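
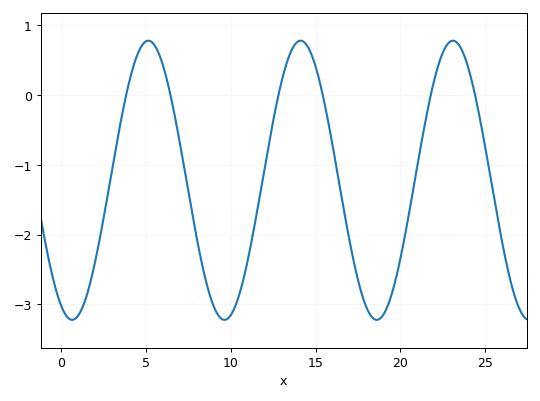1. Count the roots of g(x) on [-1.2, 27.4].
6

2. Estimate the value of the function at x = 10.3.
-3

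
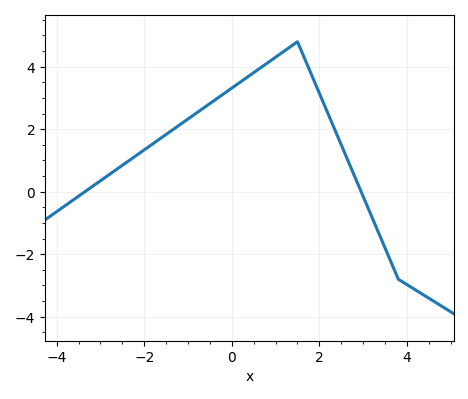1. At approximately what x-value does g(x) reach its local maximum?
1.6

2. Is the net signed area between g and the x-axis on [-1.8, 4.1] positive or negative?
positive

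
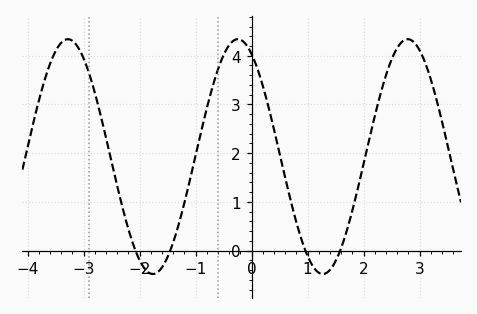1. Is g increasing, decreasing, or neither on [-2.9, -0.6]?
neither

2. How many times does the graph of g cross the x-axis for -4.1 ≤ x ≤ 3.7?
4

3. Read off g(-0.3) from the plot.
4.3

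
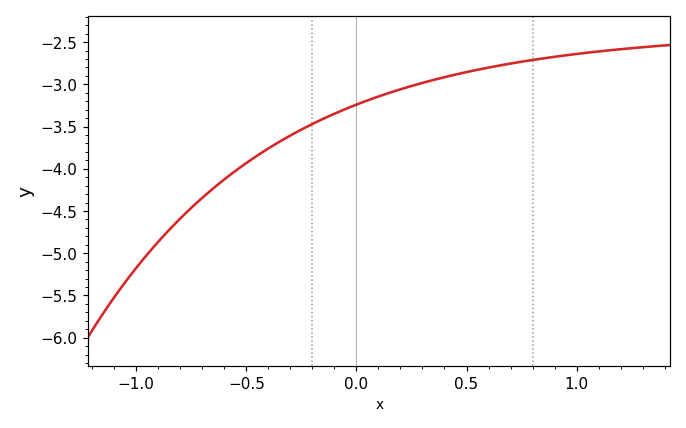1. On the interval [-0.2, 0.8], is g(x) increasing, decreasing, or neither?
increasing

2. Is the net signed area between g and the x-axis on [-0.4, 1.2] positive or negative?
negative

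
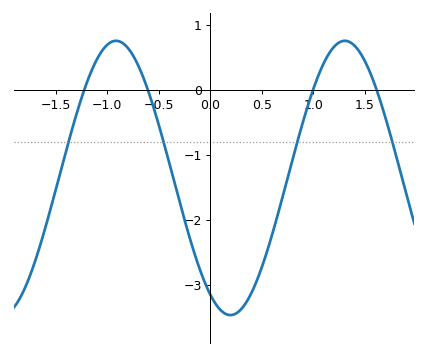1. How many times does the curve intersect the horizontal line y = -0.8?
4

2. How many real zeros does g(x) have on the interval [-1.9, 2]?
4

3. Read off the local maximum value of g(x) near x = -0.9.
0.8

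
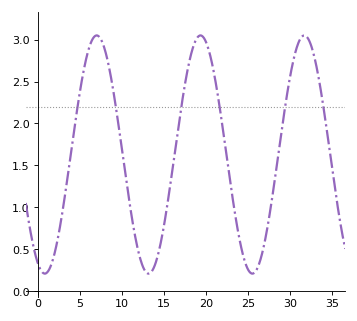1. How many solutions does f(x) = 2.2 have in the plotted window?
6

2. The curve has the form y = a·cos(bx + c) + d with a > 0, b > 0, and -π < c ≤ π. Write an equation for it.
y = 1.42cos(0.51x + 2.7) + 1.63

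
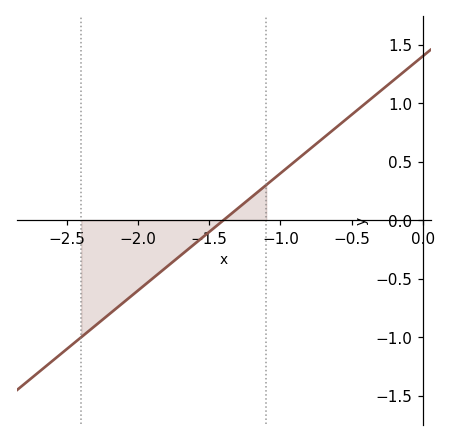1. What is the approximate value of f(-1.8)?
-0.4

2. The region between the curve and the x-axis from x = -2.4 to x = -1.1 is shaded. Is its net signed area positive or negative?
negative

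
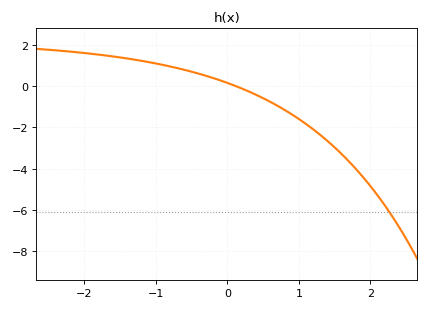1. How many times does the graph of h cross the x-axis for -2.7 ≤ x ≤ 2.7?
1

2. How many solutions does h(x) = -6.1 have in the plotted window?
1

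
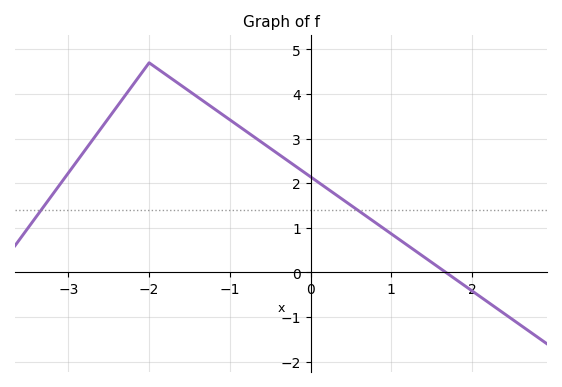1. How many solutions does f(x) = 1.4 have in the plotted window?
2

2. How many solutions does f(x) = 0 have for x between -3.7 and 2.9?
1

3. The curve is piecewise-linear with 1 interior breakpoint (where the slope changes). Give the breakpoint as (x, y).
(-2, 4.7)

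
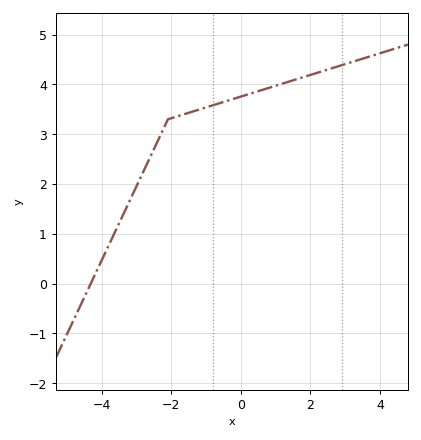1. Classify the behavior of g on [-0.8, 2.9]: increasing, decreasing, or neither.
increasing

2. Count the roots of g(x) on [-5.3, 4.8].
1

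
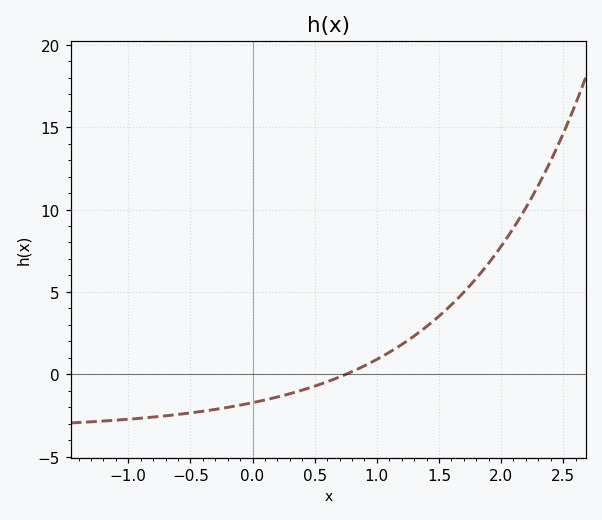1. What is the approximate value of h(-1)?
-2.5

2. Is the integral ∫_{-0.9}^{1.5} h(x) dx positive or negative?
negative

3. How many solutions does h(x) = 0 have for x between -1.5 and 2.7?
1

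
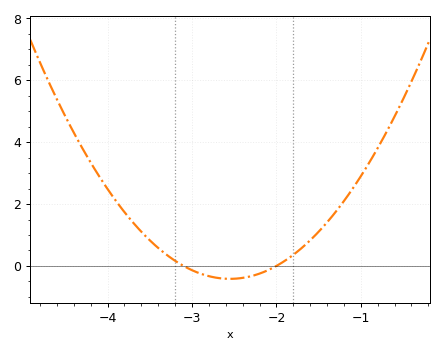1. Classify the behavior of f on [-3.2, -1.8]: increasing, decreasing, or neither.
neither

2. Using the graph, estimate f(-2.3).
-0.331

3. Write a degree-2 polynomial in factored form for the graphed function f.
y = 1.38(x + 3.1)(x + 2)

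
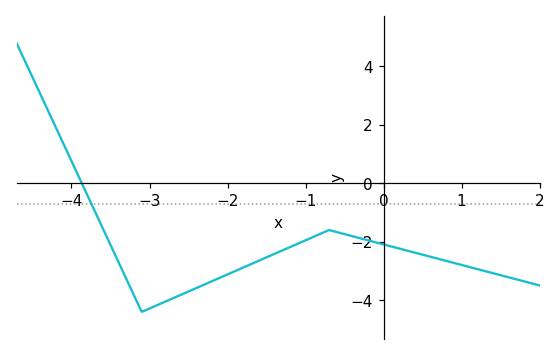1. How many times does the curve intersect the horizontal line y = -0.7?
1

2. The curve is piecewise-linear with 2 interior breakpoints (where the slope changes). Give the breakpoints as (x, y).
(-3.1, -4.4); (-0.7, -1.6)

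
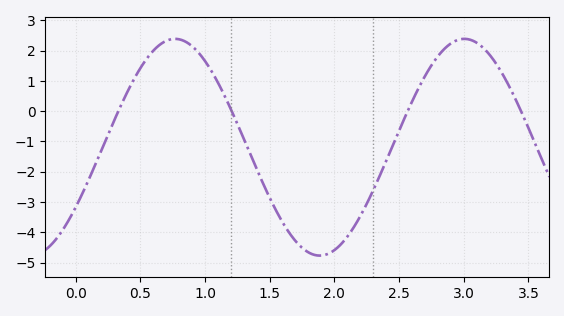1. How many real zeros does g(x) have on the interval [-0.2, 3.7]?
4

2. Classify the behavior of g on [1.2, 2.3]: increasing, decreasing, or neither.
neither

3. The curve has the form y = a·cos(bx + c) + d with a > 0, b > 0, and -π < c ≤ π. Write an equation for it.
y = 3.58cos(2.81x - 2.16) - 1.19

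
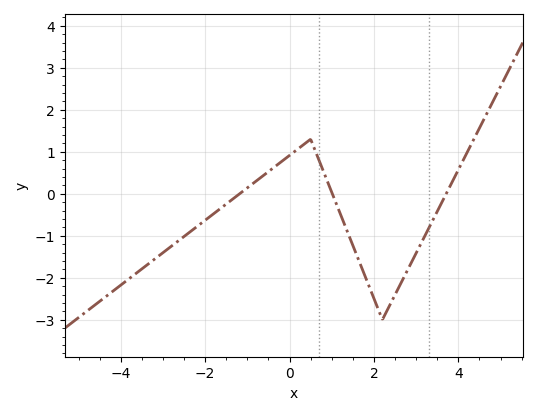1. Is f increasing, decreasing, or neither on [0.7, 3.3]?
neither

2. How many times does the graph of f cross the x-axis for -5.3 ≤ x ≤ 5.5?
3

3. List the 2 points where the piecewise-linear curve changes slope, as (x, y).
(0.5, 1.3); (2.2, -3)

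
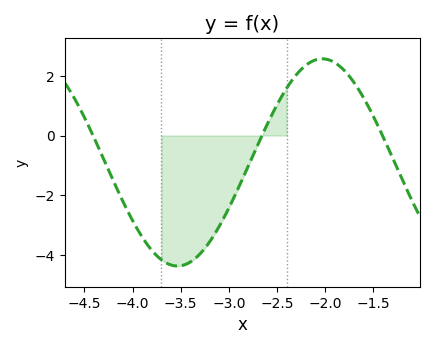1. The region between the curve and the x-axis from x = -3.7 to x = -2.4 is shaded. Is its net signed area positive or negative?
negative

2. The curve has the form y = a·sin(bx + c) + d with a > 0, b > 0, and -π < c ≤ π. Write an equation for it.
y = 3.47sin(2.1x - 0.47) - 0.9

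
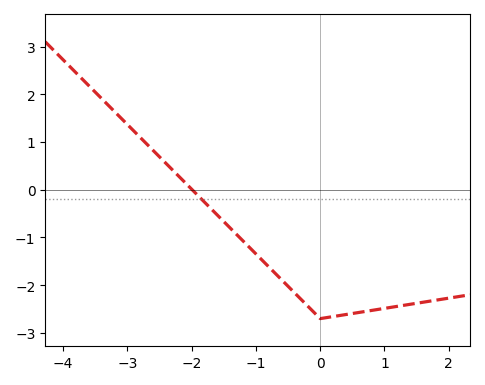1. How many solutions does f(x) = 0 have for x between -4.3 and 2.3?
1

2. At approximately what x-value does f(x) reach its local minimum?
0.001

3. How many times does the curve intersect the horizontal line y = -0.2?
1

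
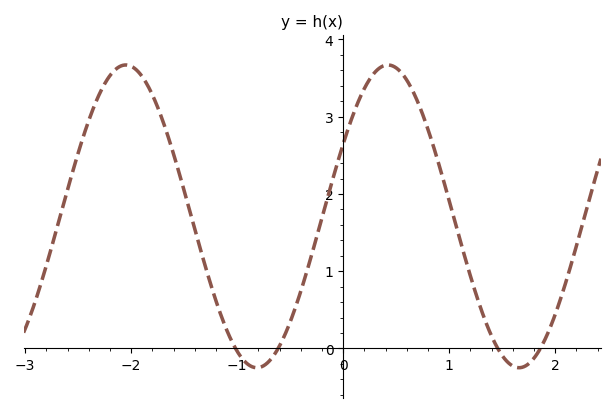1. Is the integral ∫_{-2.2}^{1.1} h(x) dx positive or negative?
positive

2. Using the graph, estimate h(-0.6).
0.035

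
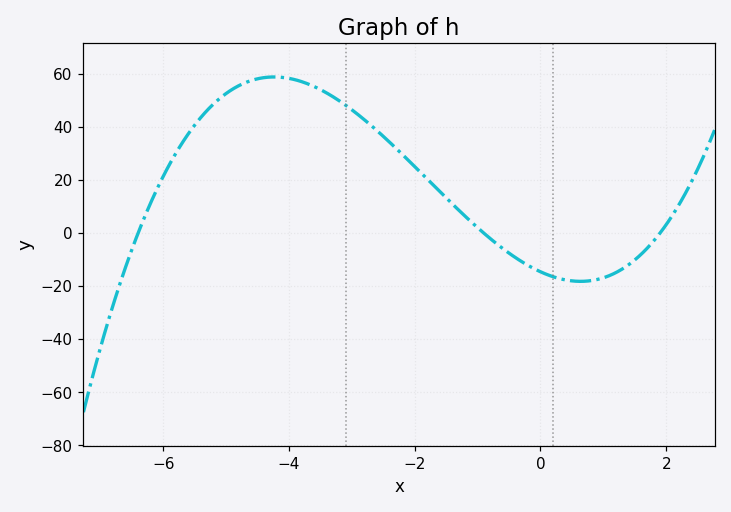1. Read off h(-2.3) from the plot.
32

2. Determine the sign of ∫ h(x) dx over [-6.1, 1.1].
positive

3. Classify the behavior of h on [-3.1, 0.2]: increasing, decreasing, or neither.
decreasing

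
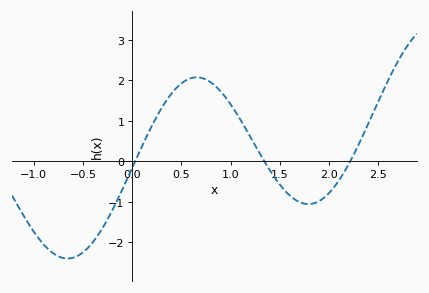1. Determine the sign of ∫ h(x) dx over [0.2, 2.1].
positive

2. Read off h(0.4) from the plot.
1.7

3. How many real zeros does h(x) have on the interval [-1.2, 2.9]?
3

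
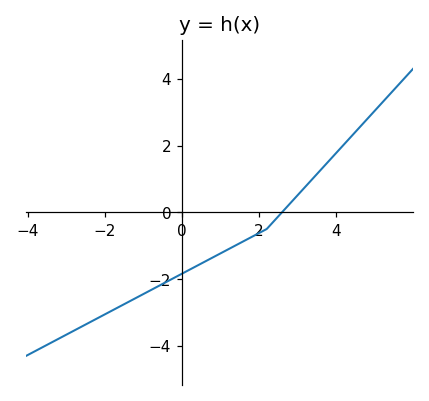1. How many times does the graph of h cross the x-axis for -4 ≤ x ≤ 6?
1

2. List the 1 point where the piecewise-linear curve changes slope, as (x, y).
(2.2, -0.5)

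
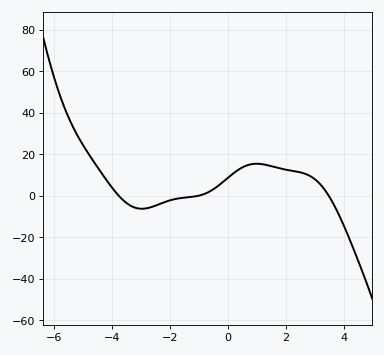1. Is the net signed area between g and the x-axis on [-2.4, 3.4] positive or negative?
positive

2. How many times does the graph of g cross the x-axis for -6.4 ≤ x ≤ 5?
3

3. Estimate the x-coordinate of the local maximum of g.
1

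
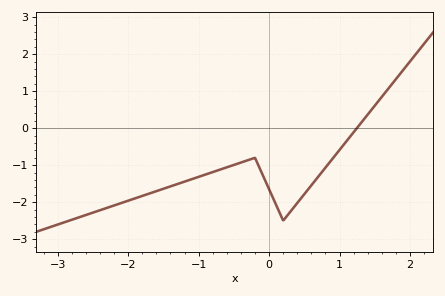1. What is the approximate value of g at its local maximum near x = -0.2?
-0.8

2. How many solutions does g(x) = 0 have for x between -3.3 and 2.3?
1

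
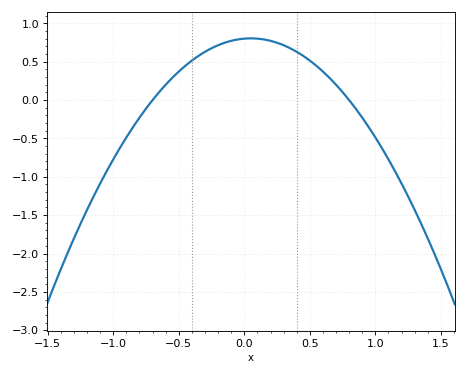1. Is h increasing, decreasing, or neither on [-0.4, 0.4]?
neither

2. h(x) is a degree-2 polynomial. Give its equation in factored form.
y = -1.43(x + 0.7)(x - 0.8)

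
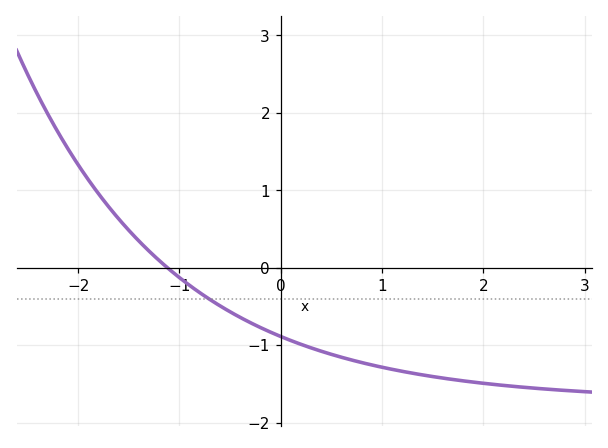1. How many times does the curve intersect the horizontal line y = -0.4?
1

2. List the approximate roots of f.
-1.1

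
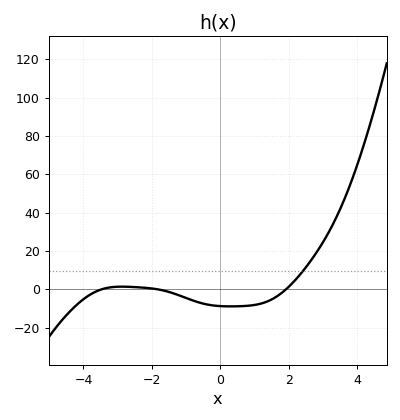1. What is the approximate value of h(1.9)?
0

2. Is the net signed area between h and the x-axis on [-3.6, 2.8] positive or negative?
negative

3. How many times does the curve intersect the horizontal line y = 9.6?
1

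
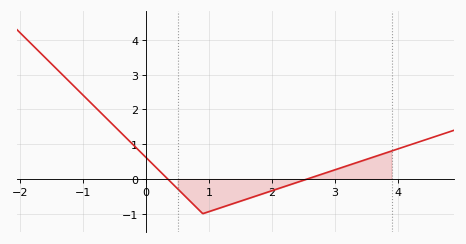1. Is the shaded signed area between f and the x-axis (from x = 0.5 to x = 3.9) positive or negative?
negative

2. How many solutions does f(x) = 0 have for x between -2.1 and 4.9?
2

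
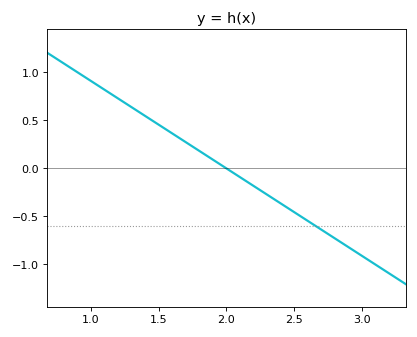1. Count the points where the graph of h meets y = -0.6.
1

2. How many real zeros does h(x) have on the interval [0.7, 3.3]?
1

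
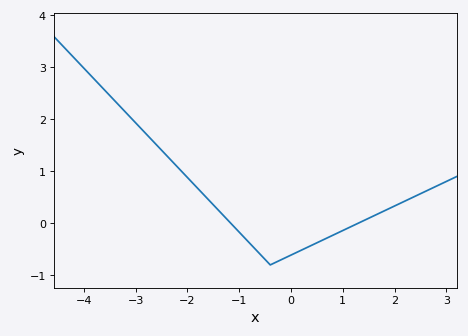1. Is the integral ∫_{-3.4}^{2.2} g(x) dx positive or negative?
positive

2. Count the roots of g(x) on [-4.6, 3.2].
2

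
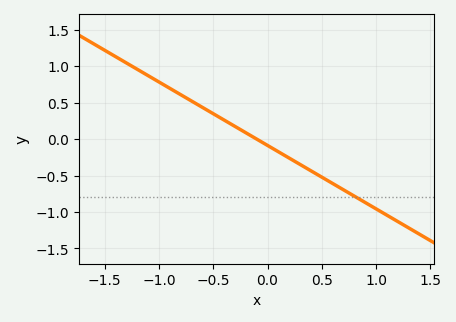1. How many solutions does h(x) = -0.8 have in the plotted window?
1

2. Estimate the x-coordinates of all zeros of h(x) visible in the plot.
-0.1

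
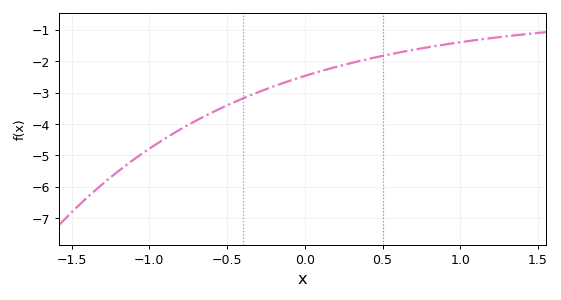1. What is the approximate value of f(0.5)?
-1.83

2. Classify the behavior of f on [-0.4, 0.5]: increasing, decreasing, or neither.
increasing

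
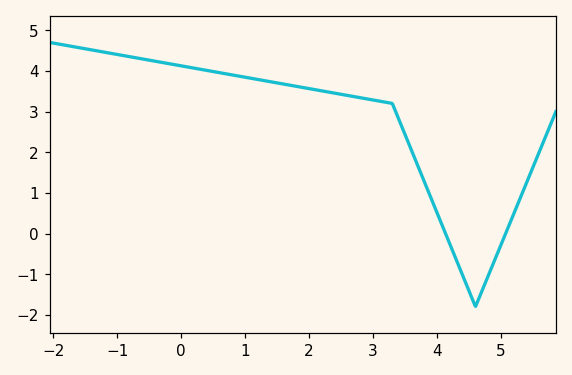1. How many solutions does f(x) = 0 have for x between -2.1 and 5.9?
2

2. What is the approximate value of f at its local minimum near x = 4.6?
-1.8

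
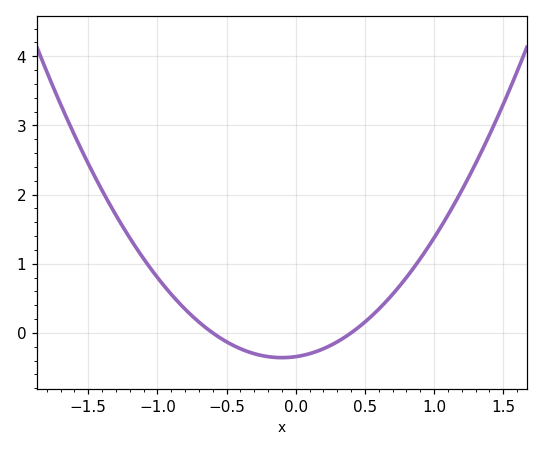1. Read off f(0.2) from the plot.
-0.229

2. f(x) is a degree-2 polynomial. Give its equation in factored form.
y = 1.43(x + 0.6)(x - 0.4)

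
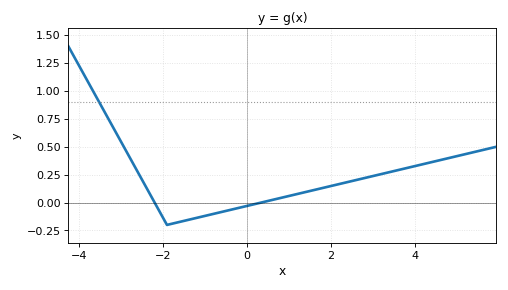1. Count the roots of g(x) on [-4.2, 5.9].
2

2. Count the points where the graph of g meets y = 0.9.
1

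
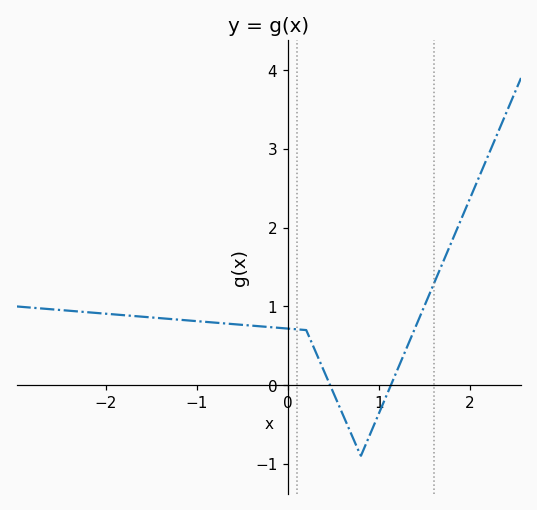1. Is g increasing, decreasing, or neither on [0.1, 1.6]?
neither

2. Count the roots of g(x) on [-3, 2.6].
2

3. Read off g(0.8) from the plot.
-0.9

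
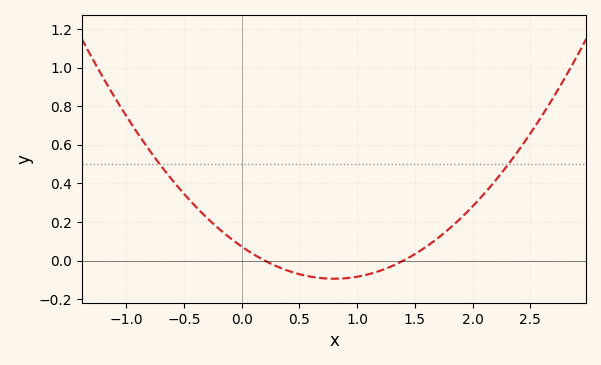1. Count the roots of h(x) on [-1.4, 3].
2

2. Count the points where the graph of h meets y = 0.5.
2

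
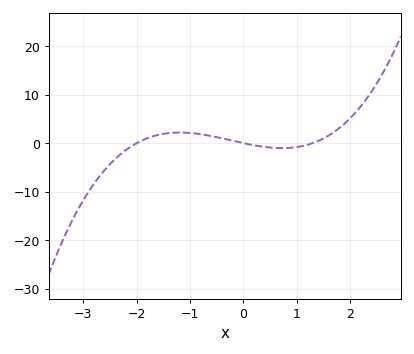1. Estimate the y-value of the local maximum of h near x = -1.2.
2.18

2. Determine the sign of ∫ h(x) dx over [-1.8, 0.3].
positive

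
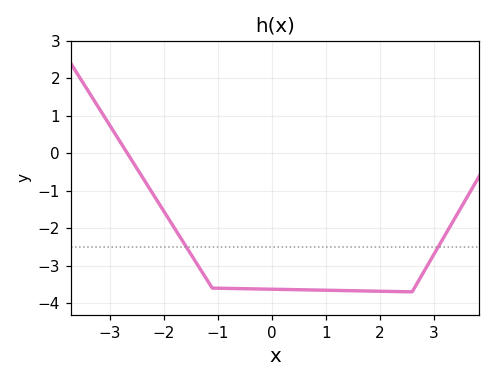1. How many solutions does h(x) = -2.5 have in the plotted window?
2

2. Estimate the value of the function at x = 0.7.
-3.6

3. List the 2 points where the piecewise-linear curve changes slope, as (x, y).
(-1.1, -3.6); (2.6, -3.7)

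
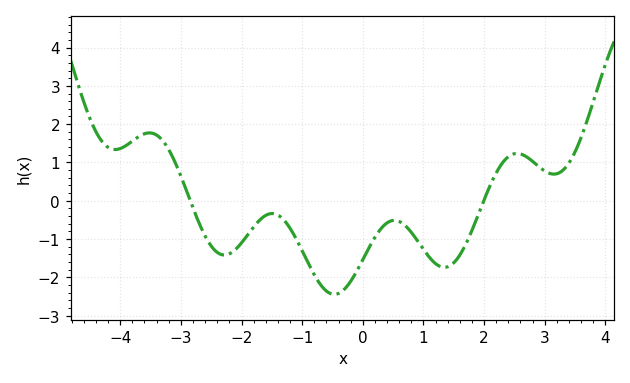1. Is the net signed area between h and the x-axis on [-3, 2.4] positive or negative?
negative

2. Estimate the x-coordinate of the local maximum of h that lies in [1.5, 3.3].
2.6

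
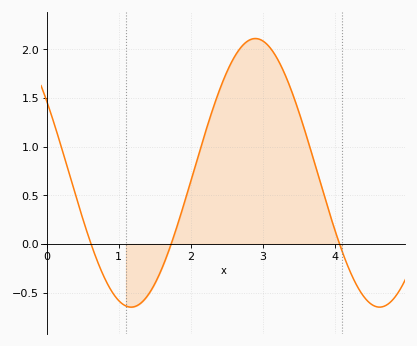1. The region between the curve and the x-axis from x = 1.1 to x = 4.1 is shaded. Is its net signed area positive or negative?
positive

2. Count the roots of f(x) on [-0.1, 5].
3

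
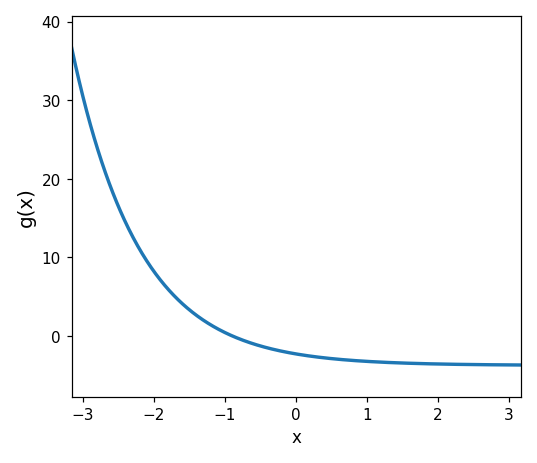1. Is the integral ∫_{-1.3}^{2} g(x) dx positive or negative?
negative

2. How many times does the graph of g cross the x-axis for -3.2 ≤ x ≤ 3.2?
1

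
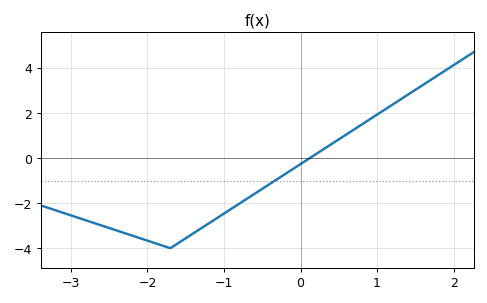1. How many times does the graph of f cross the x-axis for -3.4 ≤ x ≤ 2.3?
1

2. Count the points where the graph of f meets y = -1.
1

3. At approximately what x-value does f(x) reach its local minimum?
-1.7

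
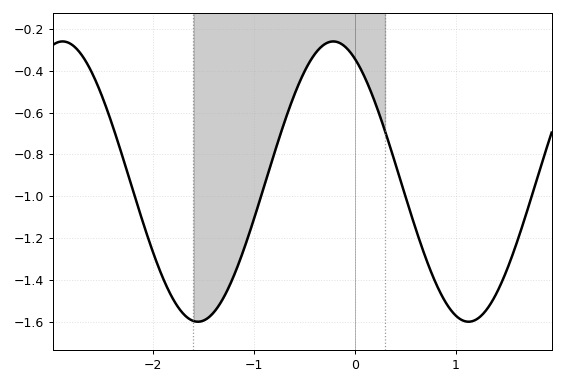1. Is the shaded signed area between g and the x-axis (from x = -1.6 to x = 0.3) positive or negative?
negative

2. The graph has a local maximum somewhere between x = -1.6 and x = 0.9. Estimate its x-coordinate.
-0.213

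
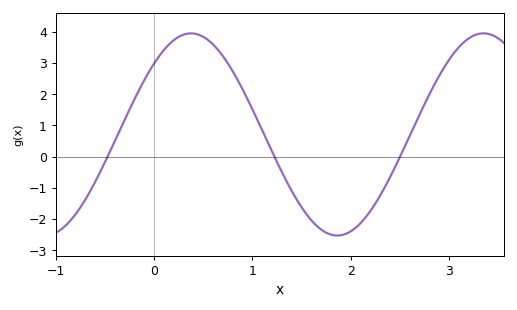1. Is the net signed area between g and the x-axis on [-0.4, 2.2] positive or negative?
positive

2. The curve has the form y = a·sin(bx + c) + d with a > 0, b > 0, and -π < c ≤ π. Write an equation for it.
y = 3.24sin(2.1x + 0.78) + 0.71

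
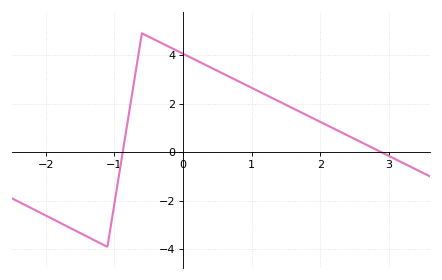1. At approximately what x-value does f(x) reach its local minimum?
-1.1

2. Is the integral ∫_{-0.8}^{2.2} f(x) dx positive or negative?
positive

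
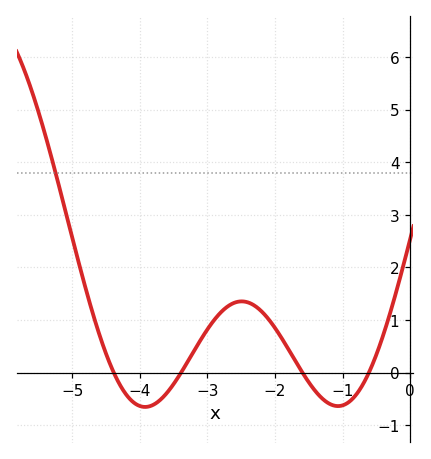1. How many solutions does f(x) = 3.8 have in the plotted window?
1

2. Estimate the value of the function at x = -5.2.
3.6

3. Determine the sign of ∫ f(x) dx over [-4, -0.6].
positive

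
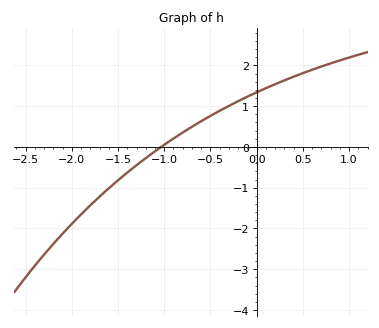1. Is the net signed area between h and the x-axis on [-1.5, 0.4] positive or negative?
positive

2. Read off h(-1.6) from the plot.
-1.01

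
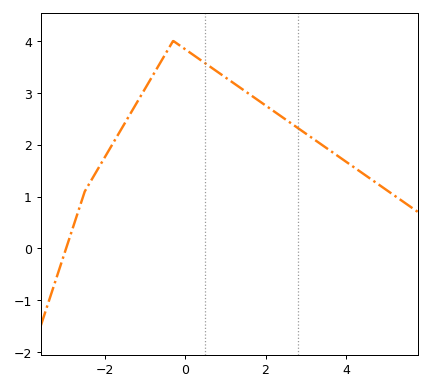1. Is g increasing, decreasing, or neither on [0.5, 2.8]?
decreasing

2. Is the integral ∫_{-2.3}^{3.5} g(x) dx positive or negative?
positive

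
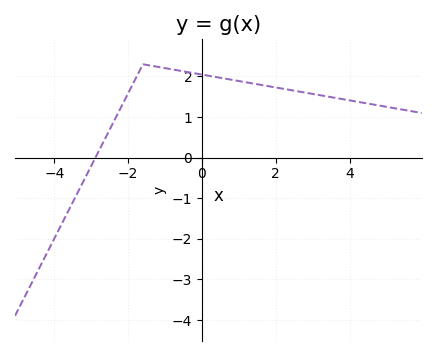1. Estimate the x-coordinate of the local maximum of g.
-1.6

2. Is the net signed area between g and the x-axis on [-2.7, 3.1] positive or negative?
positive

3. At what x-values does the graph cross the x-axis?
-2.8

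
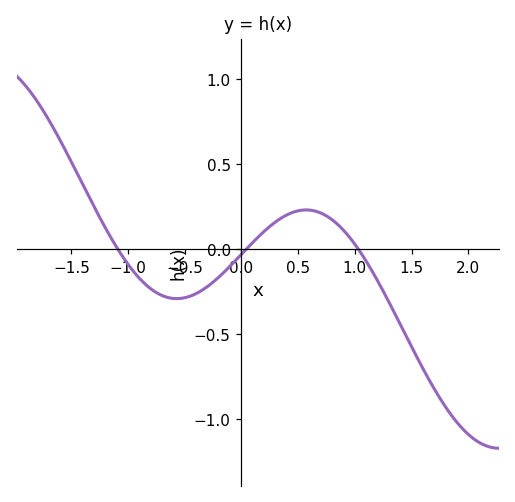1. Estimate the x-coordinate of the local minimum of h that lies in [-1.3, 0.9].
-0.6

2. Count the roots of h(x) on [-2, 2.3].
3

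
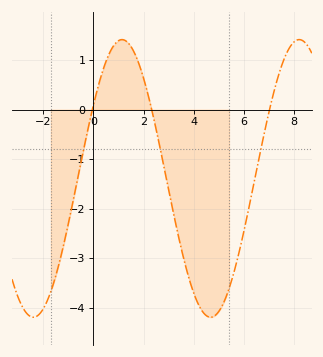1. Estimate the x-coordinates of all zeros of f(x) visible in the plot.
0, 2.4, 7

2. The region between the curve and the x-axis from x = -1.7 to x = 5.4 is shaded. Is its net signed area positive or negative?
negative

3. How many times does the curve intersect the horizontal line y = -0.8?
3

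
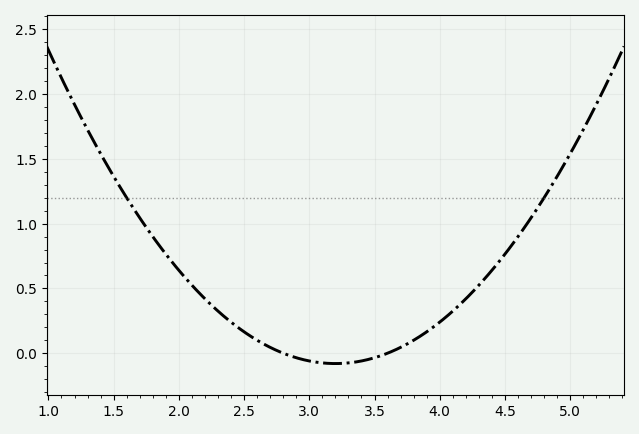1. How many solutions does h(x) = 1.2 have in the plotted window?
2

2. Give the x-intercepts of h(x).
2.8, 3.6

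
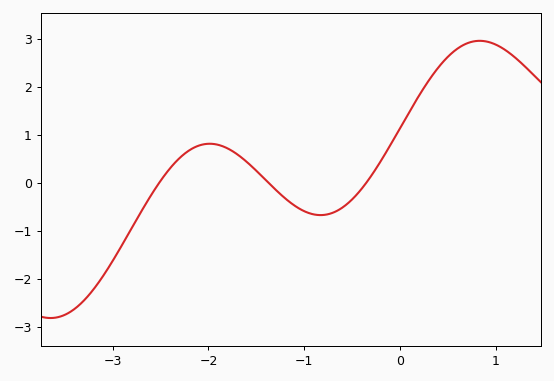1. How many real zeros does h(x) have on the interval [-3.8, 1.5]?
3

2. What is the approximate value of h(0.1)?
1.5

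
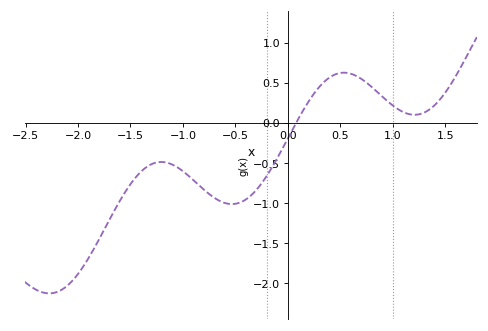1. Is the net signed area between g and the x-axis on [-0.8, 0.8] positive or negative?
negative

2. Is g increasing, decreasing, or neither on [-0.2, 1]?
neither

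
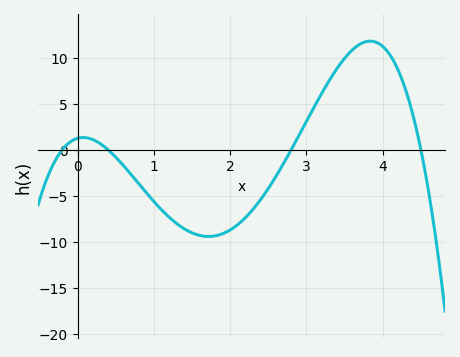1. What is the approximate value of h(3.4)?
9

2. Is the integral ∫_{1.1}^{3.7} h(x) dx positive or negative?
negative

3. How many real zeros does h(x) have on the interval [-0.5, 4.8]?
4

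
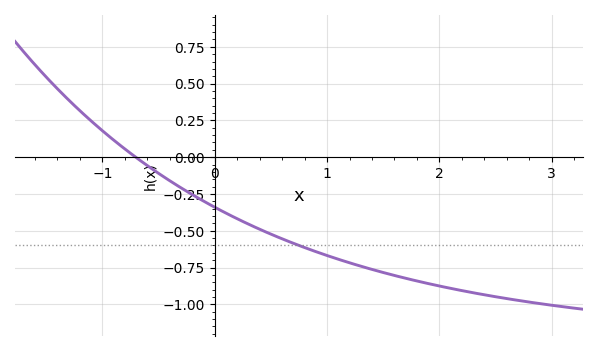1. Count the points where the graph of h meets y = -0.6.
1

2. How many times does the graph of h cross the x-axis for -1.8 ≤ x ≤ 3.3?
1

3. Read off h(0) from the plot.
-0.34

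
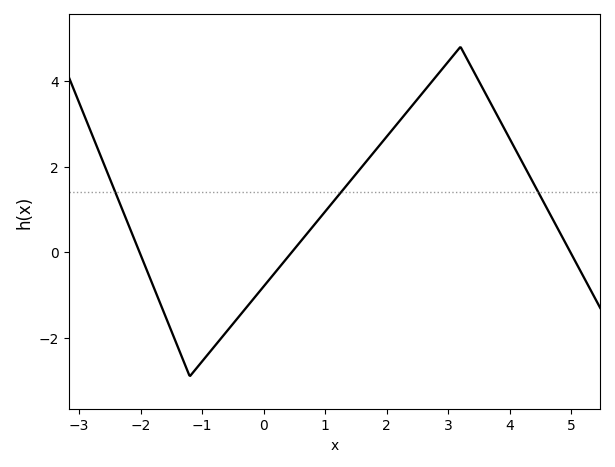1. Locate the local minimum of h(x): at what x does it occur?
-1.2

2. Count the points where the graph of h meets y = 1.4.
3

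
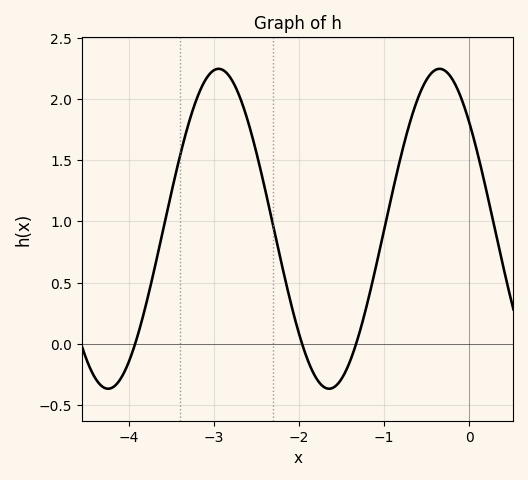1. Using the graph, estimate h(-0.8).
1.55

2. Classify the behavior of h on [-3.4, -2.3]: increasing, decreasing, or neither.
neither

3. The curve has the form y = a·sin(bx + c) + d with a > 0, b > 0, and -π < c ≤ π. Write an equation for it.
y = 1.31sin(2.4x + 2.4) + 0.94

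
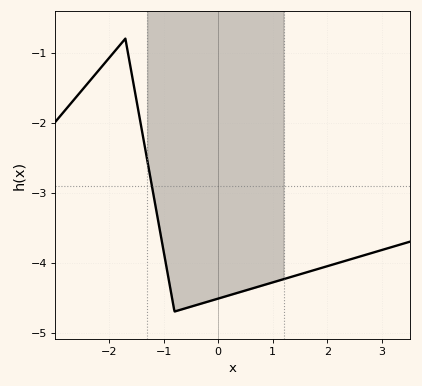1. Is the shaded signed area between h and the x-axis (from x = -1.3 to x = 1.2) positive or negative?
negative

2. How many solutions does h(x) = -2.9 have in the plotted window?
1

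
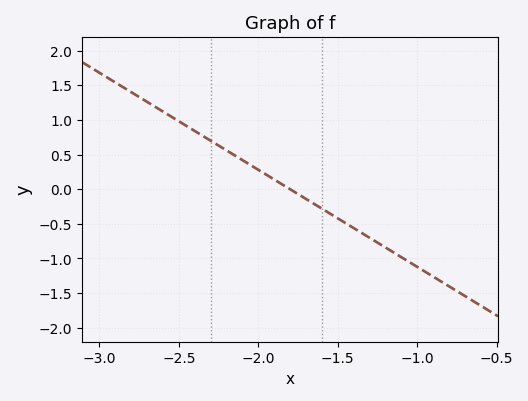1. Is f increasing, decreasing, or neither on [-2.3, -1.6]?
decreasing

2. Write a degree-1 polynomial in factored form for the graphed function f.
y = -1.4(x + 1.8)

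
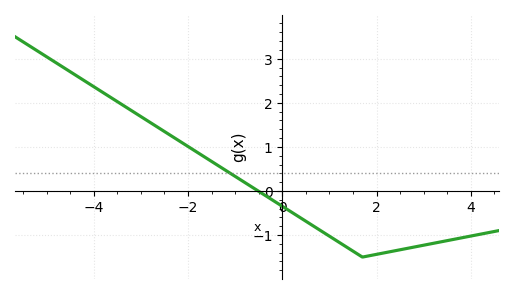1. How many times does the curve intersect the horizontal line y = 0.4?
1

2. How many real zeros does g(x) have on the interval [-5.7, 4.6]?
1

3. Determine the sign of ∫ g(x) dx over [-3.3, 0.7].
positive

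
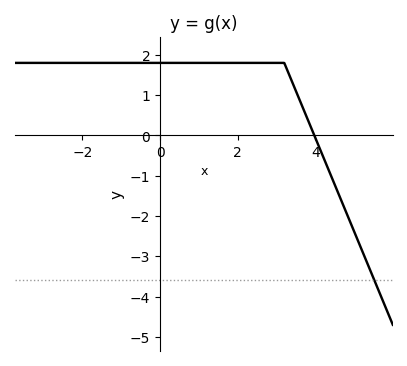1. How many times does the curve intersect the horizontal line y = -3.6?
1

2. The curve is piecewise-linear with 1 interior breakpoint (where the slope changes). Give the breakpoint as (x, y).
(3.2, 1.8)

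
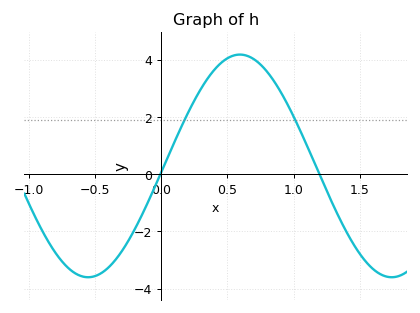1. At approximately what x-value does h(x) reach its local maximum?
0.596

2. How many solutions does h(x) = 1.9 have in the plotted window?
2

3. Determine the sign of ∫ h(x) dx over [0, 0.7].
positive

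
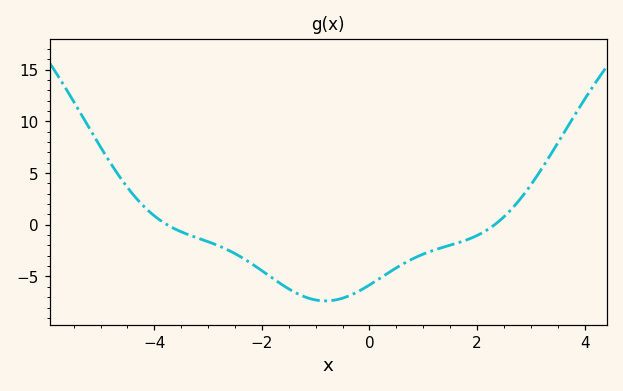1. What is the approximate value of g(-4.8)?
5.85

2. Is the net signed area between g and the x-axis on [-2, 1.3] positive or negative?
negative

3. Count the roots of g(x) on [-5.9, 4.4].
2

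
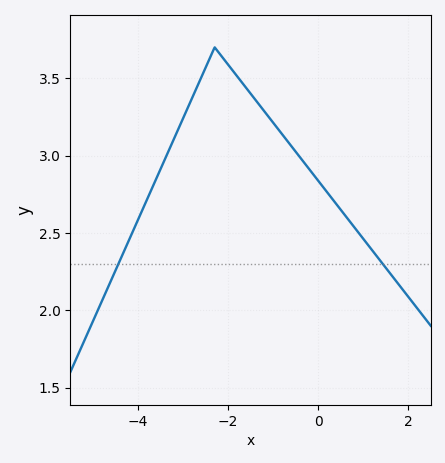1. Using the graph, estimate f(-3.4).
2.98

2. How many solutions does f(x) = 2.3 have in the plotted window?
2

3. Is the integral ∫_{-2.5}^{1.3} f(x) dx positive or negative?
positive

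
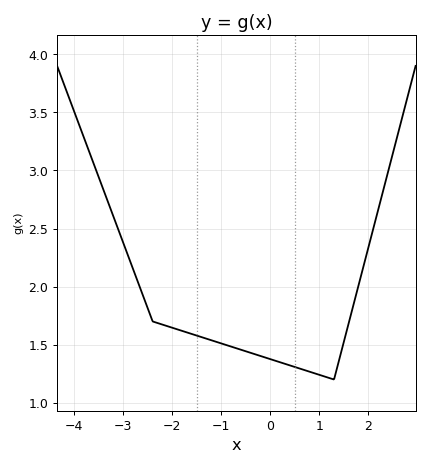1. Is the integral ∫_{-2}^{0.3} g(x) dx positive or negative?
positive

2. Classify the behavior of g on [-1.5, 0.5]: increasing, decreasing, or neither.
decreasing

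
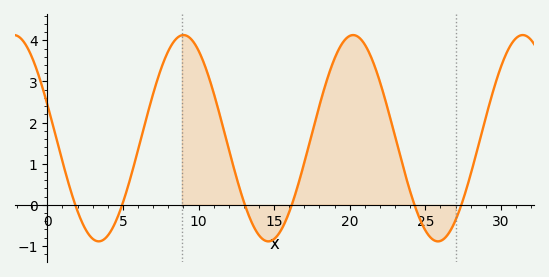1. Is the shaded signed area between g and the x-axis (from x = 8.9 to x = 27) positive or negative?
positive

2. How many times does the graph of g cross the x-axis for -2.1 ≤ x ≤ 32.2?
6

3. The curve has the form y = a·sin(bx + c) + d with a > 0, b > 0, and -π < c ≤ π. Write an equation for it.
y = 2.51sin(0.56x + 2.81) + 1.62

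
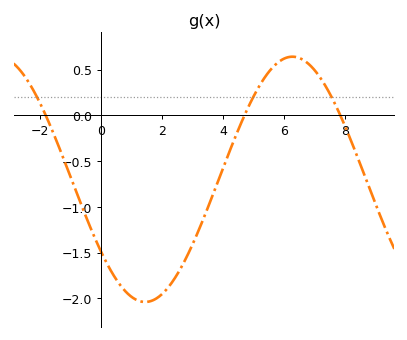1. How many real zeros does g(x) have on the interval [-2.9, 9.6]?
3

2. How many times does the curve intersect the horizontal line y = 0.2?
3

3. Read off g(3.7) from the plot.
-0.85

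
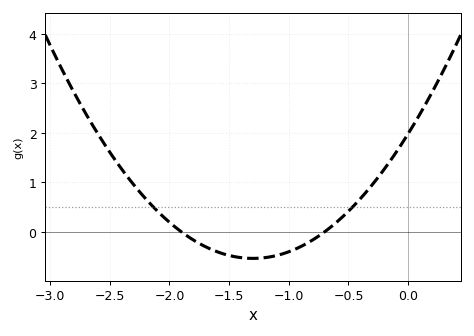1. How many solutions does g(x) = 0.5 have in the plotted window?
2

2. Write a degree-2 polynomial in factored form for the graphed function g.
y = 1.49(x + 1.9)(x + 0.7)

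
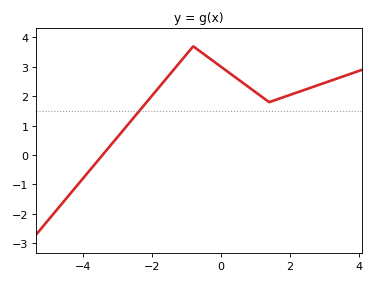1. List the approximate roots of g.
-3.43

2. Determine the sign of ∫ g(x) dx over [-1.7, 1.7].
positive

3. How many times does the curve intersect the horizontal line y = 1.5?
1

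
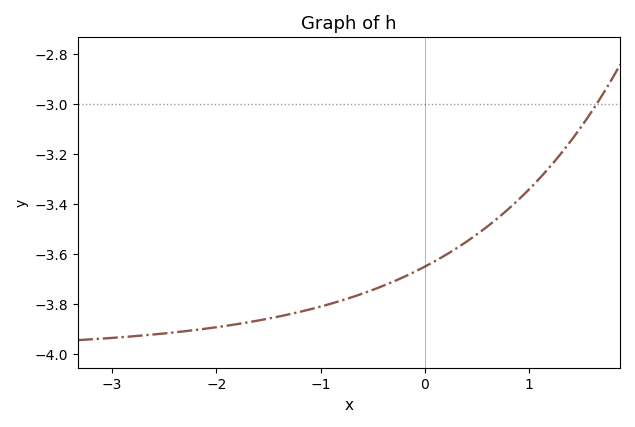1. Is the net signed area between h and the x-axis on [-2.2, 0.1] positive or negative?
negative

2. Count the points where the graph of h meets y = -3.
1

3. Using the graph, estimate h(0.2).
-3.6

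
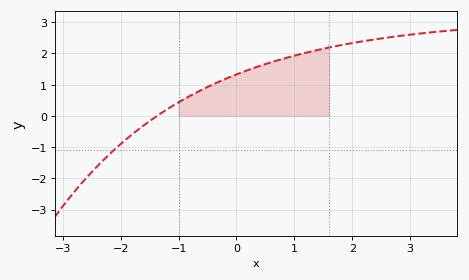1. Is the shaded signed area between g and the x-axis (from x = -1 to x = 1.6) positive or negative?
positive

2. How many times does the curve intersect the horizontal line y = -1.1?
1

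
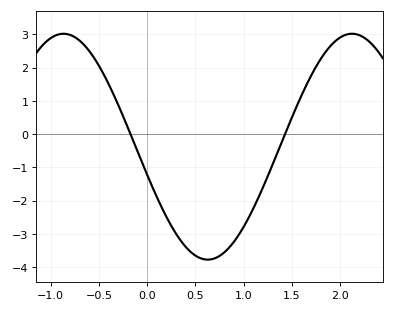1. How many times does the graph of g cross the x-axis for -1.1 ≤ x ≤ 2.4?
2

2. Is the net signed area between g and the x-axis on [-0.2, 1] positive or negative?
negative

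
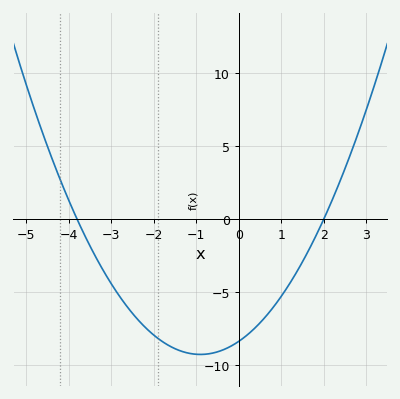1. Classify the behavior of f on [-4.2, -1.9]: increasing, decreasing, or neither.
decreasing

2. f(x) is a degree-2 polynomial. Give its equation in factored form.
y = 1.1(x + 3.8)(x - 2)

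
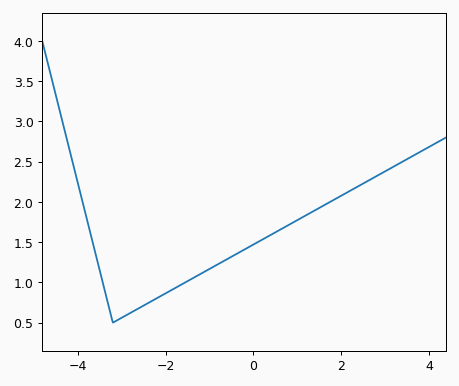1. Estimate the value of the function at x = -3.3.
0.718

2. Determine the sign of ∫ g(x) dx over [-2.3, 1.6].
positive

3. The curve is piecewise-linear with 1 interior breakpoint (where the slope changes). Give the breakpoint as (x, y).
(-3.2, 0.5)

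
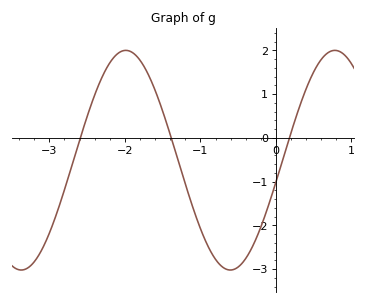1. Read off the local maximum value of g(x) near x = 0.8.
2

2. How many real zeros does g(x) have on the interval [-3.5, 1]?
3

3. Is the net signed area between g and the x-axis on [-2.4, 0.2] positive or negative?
negative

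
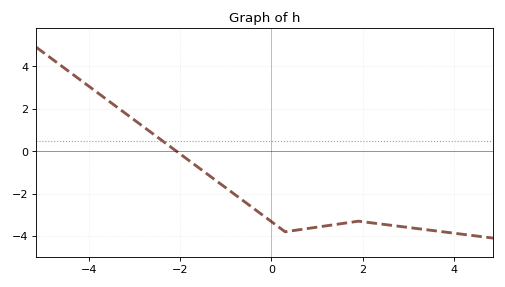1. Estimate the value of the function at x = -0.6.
-2.36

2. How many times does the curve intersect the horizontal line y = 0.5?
1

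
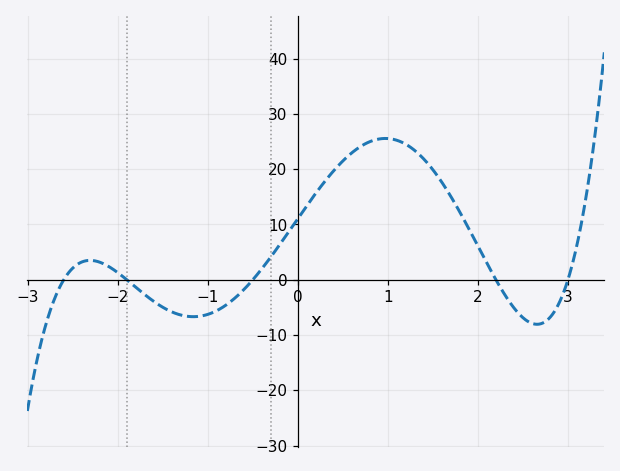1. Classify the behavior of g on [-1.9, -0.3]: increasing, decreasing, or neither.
neither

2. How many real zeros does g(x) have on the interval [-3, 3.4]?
5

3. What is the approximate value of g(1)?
25.6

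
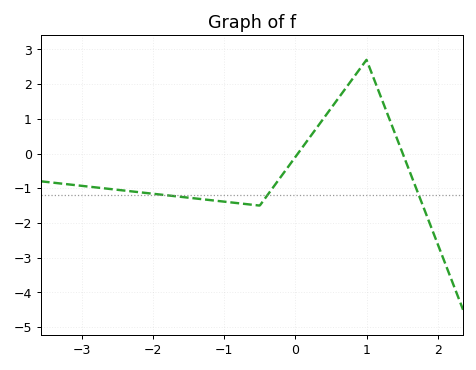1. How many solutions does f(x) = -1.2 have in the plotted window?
3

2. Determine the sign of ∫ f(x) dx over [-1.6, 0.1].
negative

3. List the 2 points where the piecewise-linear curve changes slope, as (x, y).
(-0.5, -1.5); (1, 2.7)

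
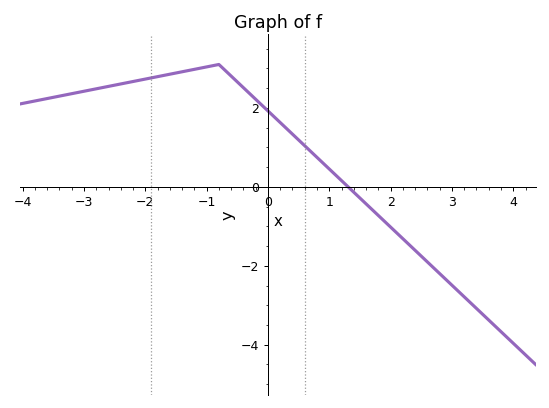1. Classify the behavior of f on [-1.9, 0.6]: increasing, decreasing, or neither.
neither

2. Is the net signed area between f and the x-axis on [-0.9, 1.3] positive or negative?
positive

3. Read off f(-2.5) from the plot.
2.58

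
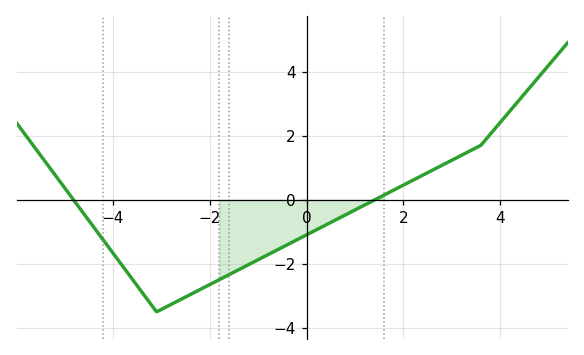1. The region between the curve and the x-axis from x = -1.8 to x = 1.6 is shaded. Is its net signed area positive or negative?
negative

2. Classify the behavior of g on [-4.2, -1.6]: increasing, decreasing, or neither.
neither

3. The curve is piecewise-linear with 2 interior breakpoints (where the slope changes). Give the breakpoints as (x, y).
(-3.1, -3.5); (3.6, 1.7)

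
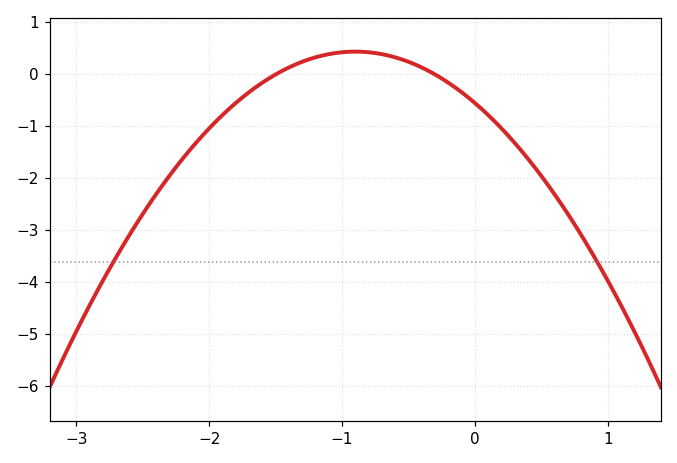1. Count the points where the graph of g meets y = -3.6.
2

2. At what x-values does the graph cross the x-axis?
-1.5, -0.3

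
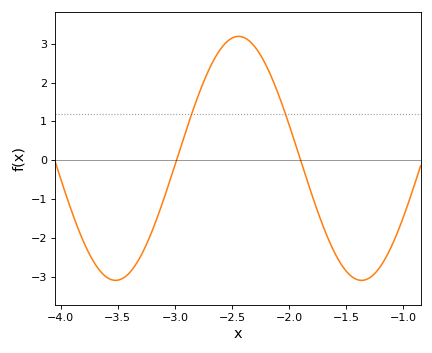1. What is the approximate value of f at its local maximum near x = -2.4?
3.2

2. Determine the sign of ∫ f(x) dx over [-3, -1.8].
positive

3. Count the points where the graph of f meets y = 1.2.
2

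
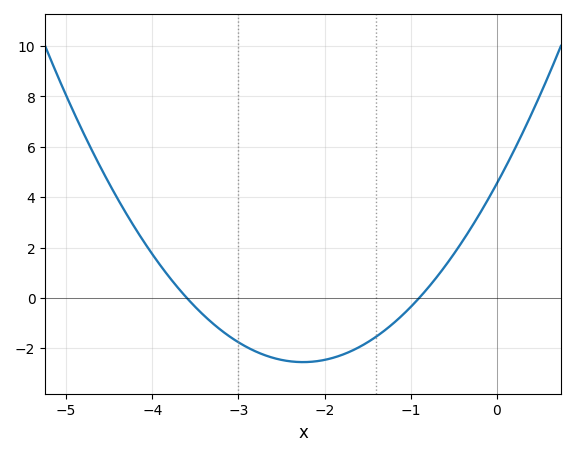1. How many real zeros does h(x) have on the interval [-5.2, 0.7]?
2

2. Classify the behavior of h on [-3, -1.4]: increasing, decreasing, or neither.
neither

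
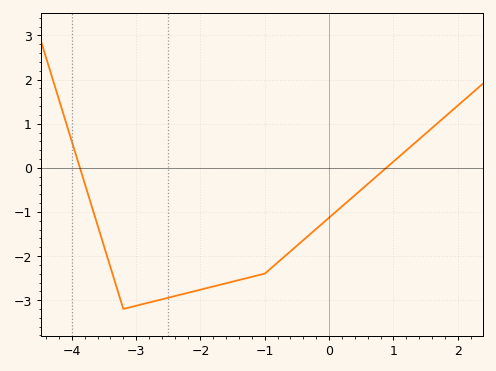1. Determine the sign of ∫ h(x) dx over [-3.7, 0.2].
negative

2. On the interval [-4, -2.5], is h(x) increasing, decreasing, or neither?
neither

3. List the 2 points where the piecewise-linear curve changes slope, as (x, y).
(-3.2, -3.2); (-1, -2.4)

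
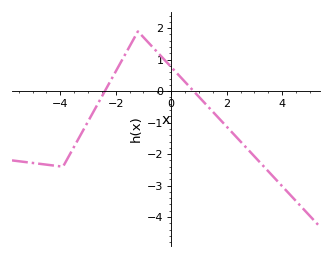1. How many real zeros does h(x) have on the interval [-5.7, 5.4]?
2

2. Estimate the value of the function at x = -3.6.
-1.9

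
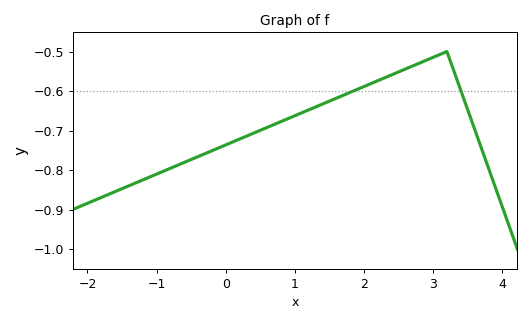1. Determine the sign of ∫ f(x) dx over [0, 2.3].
negative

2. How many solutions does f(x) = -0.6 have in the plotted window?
2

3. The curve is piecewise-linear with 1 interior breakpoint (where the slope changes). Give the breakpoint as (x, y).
(3.2, -0.5)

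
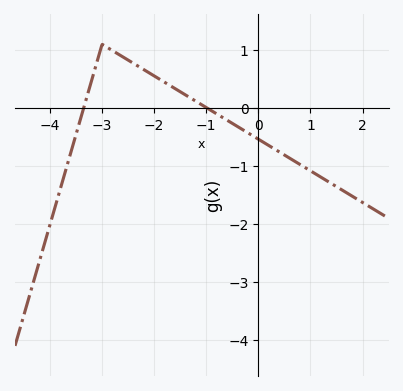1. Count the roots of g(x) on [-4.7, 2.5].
2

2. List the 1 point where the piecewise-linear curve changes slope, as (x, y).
(-3, 1.1)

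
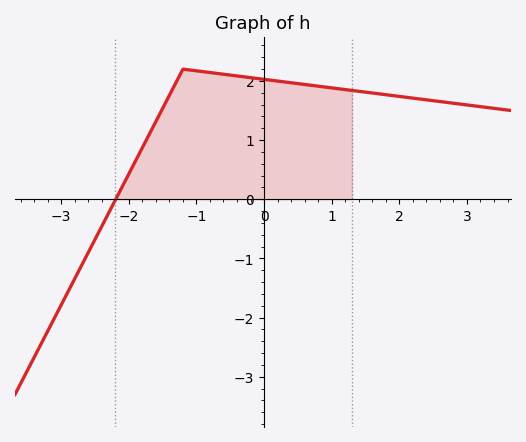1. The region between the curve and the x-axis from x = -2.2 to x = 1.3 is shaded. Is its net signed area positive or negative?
positive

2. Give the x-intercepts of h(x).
-2.19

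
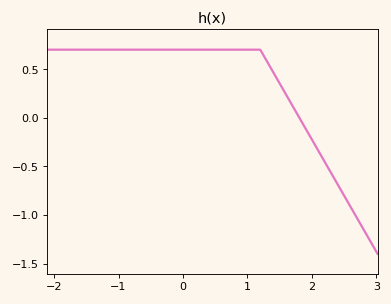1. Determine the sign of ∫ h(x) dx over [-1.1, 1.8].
positive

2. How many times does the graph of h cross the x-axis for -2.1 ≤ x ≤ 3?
1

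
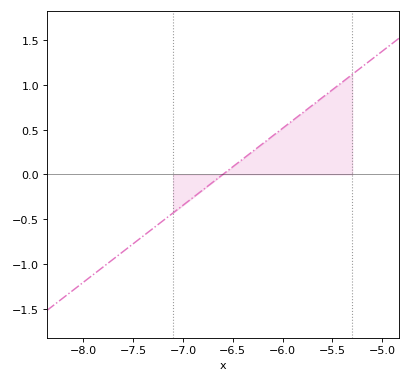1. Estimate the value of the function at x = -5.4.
1.03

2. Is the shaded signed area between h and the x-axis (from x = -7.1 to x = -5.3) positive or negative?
positive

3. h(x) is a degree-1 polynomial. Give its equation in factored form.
y = 0.86(x + 6.6)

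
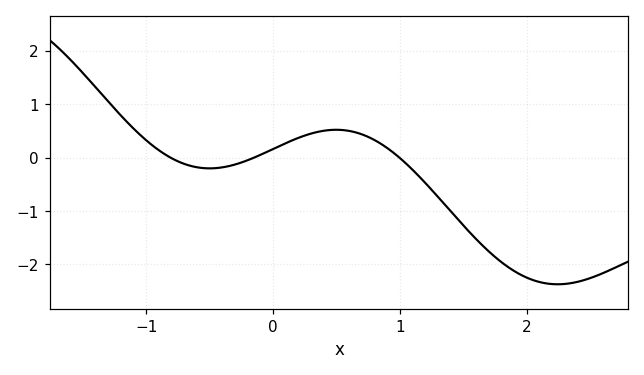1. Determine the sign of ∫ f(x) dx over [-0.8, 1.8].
negative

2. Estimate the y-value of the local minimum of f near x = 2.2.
-2.37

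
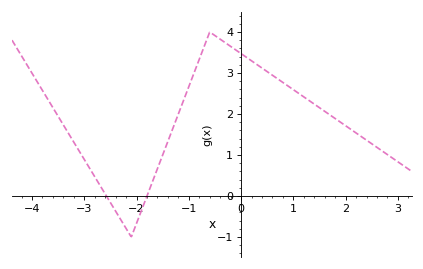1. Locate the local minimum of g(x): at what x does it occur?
-2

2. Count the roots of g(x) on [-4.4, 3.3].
2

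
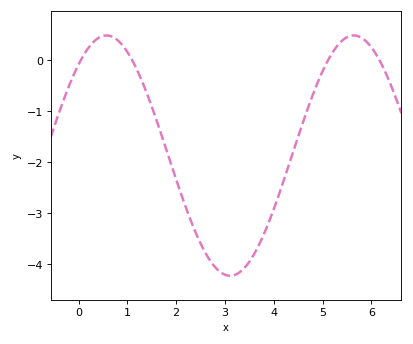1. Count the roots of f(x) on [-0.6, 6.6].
4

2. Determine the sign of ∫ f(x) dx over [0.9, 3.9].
negative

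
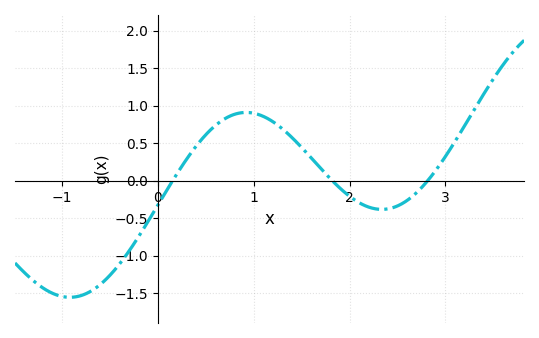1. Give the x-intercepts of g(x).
0.154, 1.82, 2.82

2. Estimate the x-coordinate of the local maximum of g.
0.921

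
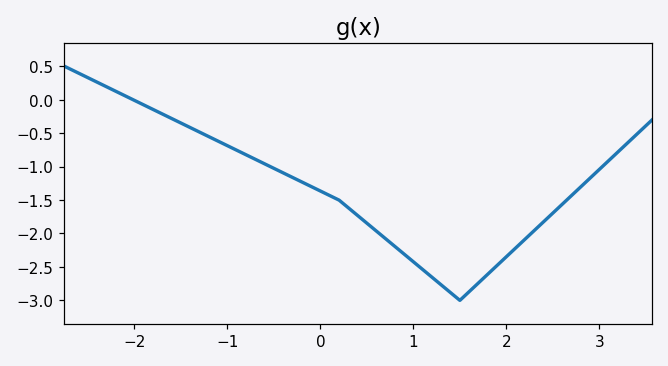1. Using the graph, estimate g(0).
-1.36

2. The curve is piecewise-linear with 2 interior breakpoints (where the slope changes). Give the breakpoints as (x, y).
(0.2, -1.5); (1.5, -3)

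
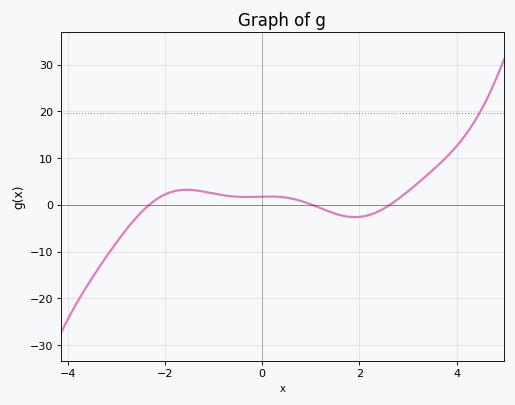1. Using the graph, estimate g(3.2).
5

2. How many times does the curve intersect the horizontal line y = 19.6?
1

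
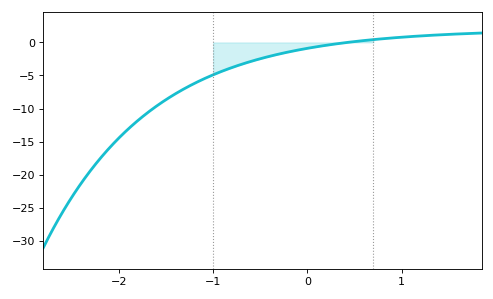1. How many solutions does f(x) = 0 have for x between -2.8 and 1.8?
1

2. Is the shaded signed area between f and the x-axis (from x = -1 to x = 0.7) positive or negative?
negative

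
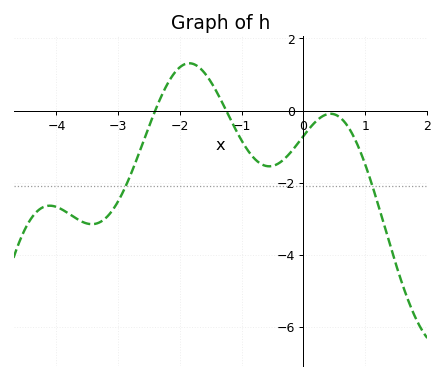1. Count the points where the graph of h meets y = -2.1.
2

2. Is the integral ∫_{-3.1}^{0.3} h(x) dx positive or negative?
negative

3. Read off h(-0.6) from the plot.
-1.6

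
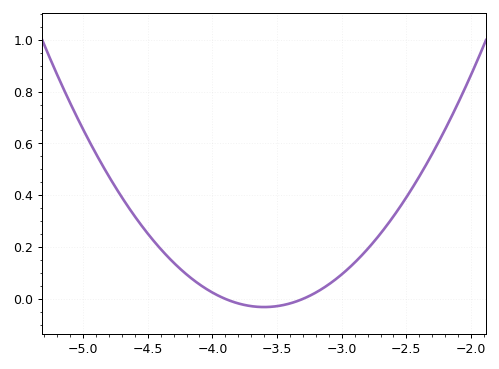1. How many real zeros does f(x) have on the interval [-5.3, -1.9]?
2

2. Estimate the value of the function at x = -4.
0.025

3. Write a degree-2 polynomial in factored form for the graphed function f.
y = 0.35(x + 3.9)(x + 3.3)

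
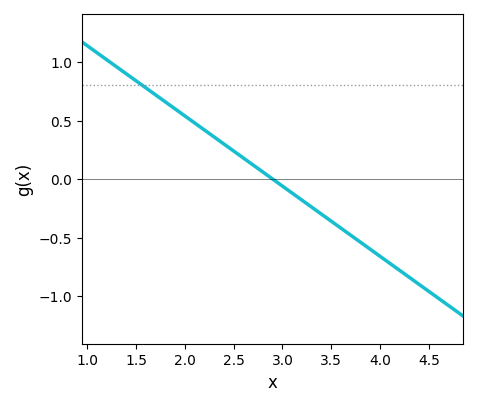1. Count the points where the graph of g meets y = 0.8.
1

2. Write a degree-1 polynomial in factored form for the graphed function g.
y = -0.6(x - 2.9)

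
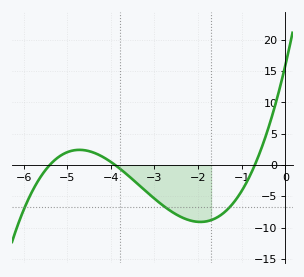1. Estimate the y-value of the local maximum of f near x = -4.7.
2.42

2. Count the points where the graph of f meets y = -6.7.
3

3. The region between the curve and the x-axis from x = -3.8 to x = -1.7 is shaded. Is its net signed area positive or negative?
negative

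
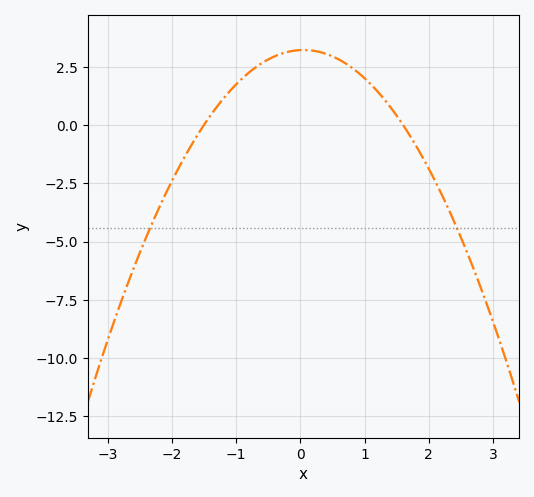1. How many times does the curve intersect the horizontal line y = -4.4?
2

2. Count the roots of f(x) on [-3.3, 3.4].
2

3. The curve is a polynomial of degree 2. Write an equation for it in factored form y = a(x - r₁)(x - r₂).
y = -1.34(x + 1.5)(x - 1.6)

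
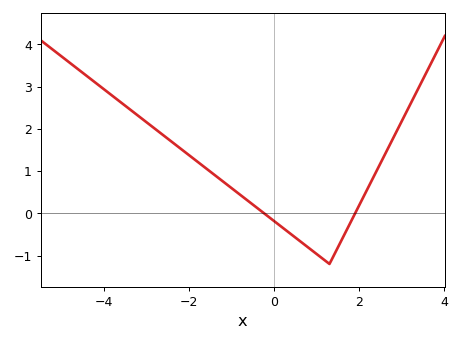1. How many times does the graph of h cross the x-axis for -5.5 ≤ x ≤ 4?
2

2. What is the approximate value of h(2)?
0.193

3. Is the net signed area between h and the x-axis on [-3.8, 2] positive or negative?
positive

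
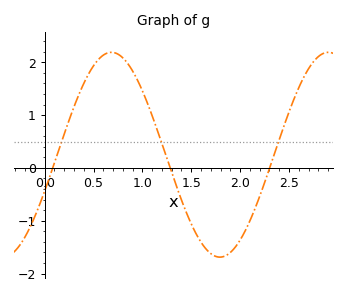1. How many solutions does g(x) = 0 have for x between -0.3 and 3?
3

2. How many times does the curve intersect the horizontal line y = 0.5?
3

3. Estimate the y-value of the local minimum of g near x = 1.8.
-1.7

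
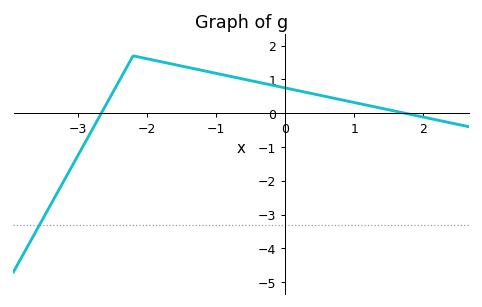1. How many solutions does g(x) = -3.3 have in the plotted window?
1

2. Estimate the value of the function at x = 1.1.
0.3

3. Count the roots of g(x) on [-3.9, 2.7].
2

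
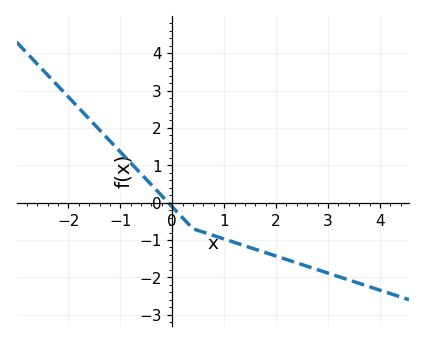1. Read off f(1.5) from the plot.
-1.2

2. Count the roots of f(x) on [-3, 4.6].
1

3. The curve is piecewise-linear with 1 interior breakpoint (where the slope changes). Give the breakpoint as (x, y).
(0.4, -0.7)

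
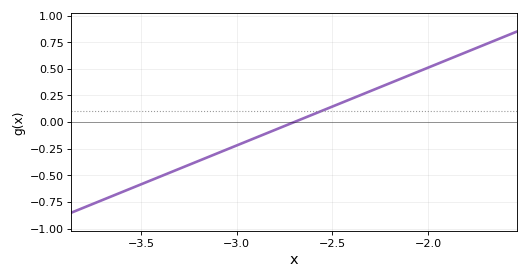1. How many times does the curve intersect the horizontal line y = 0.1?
1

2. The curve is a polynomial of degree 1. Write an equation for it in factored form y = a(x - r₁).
y = 0.73(x + 2.7)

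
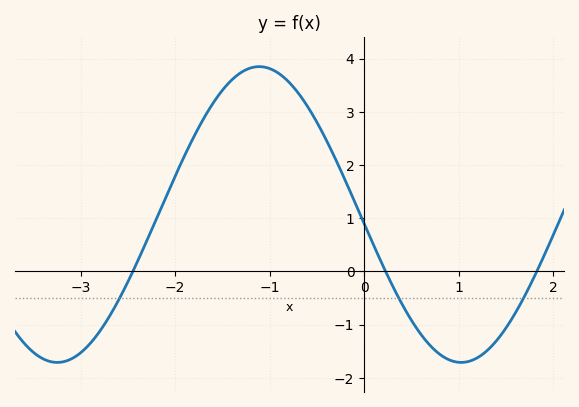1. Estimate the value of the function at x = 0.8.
-1.6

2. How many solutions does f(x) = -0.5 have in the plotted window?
3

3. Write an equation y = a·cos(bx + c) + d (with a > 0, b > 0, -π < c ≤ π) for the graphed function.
y = 2.78cos(1.5x + 1.6) + 1.07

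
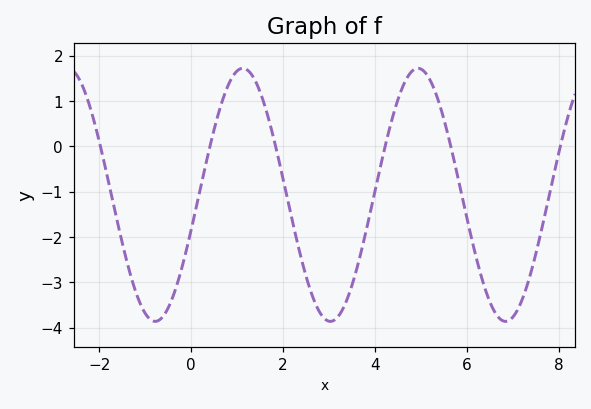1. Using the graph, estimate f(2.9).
-3.8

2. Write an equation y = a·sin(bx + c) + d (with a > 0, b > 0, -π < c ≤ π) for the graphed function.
y = 2.79sin(1.65x - 0.28) - 1.07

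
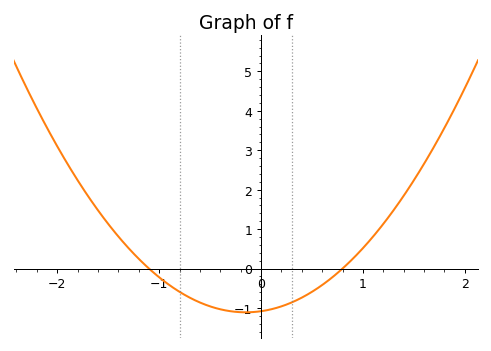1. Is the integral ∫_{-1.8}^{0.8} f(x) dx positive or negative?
negative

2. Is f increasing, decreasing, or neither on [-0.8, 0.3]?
neither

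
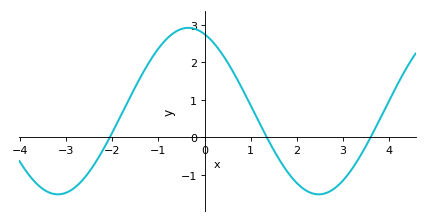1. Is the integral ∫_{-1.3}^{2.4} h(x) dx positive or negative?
positive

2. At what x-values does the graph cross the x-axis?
-2.06, 1.35, 3.6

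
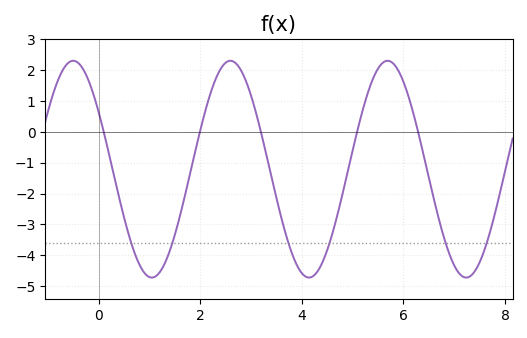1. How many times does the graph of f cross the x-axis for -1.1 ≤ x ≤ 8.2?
5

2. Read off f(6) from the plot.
1.62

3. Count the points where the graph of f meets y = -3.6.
6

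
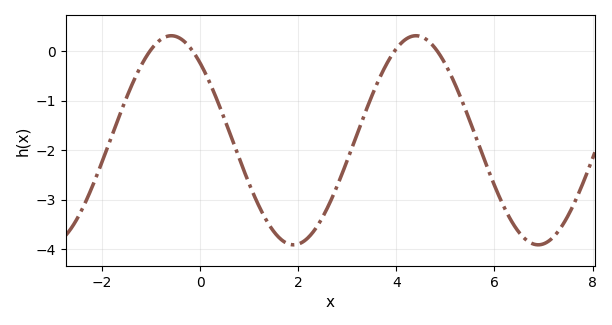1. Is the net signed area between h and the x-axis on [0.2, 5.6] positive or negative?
negative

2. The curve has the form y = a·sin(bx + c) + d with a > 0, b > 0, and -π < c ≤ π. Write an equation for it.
y = 2.11sin(1.3x + 2.3) - 1.8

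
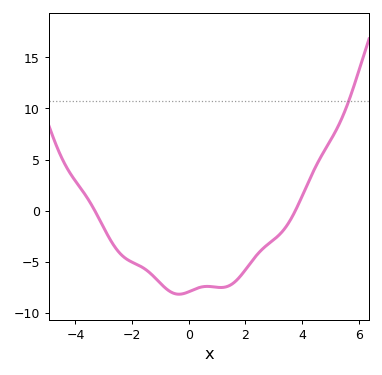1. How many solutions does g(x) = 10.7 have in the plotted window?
1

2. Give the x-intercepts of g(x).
-3.32, 3.76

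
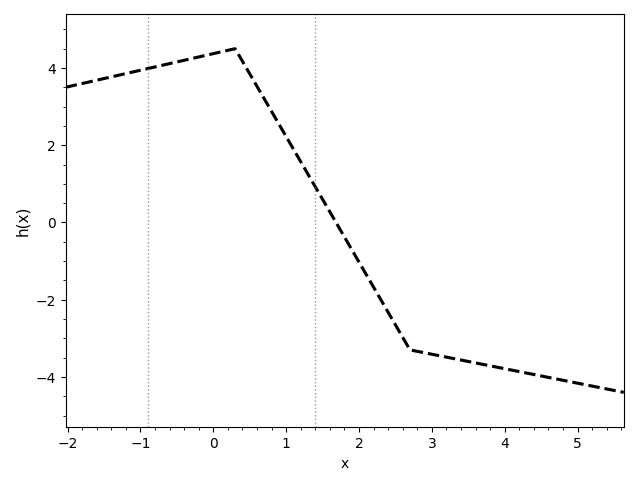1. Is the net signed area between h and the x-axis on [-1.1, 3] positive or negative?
positive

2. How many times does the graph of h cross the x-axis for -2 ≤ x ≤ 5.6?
1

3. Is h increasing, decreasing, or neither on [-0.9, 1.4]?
neither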